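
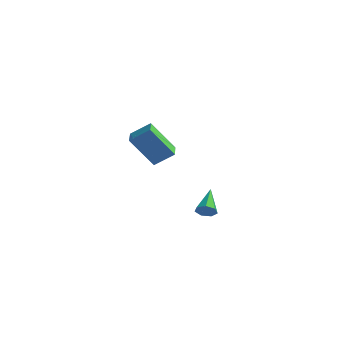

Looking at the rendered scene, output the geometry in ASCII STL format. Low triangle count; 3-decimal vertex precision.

solid 
facet normal -0.473 -0.343 0.811
outer loop
vertex -3.201 2.074 1.752
vertex -3.769 2.921 1.779
vertex -4.02 1.547 1.051
endloop
endfacet
facet normal 0.556 -0.830 -0.026
outer loop
vertex -3.091 2.219 -0.539
vertex -3.201 2.074 1.752
vertex -4.02 1.547 1.051
endloop
endfacet
facet normal -0.474 -0.343 0.811
outer loop
vertex -4.02 1.547 1.051
vertex -3.769 2.921 1.779
vertex -4.588 2.394 1.077
endloop
endfacet
facet normal -0.682 -0.440 -0.584
outer loop
vertex -4.588 2.394 1.077
vertex -3.091 2.219 -0.539
vertex -4.02 1.547 1.051
endloop
endfacet
facet normal 0.682 0.439 0.584
outer loop
vertex -3.201 2.074 1.752
vertex -2.84 3.593 0.189
vertex -3.769 2.921 1.779
endloop
endfacet
facet normal 0.557 -0.830 -0.026
outer loop
vertex -2.272 2.746 0.163
vertex -3.201 2.074 1.752
vertex -3.091 2.219 -0.539
endloop
endfacet
facet normal 0.682 0.439 0.585
outer loop
vertex -2.272 2.746 0.163
vertex -2.84 3.593 0.189
vertex -3.201 2.074 1.752
endloop
endfacet
facet normal -0.557 0.830 0.026
outer loop
vertex -3.769 2.921 1.779
vertex -2.84 3.593 0.189
vertex -4.588 2.394 1.077
endloop
endfacet
facet normal -0.682 -0.439 -0.585
outer loop
vertex -3.659 3.066 -0.512
vertex -3.091 2.219 -0.539
vertex -4.588 2.394 1.077
endloop
endfacet
facet normal -0.556 0.830 0.026
outer loop
vertex -4.588 2.394 1.077
vertex -2.84 3.593 0.189
vertex -3.659 3.066 -0.512
endloop
endfacet
facet normal 0.474 0.344 -0.811
outer loop
vertex -3.659 3.066 -0.512
vertex -2.272 2.746 0.163
vertex -3.091 2.219 -0.539
endloop
endfacet
facet normal 0.474 0.343 -0.811
outer loop
vertex -2.84 3.593 0.189
vertex -2.272 2.746 0.163
vertex -3.659 3.066 -0.512
endloop
endfacet
facet normal 0.361 -0.773 -0.522
outer loop
vertex 2.949 -1.497 -0.648
vertex 2.537 -1.772 -0.526
vertex 2.609 -1.467 -0.928
endloop
endfacet
facet normal 0.395 0.832 -0.390
outer loop
vertex 2.949 -1.497 -0.648
vertex 2.609 -1.467 -0.928
vertex 2.003 -0.628 0.246
endloop
endfacet
facet normal 0.362 -0.773 -0.521
outer loop
vertex 2.609 -1.467 -0.928
vertex 2.537 -1.772 -0.526
vertex 2.214 -1.667 -0.906
endloop
endfacet
facet normal -0.369 0.656 -0.659
outer loop
vertex 2.609 -1.467 -0.928
vertex 2.214 -1.667 -0.906
vertex 2.003 -0.628 0.246
endloop
endfacet
facet normal 0.360 -0.774 -0.520
outer loop
vertex 2.214 -1.667 -0.906
vertex 2.537 -1.772 -0.526
vertex 2.063 -1.945 -0.597
endloop
endfacet
facet normal -0.936 0.159 -0.315
outer loop
vertex 2.214 -1.667 -0.906
vertex 2.063 -1.945 -0.597
vertex 2.003 -0.628 0.246
endloop
endfacet
facet normal 0.360 -0.772 -0.523
outer loop
vertex 2.063 -1.945 -0.597
vertex 2.537 -1.772 -0.526
vertex 2.269 -2.094 -0.235
endloop
endfacet
facet normal -0.879 -0.285 0.383
outer loop
vertex 2.063 -1.945 -0.597
vertex 2.269 -2.094 -0.235
vertex 2.003 -0.628 0.246
endloop
endfacet
facet normal 0.362 -0.773 -0.521
outer loop
vertex 2.269 -2.094 -0.235
vertex 2.537 -1.772 -0.526
vertex 2.677 -2.0 -0.091
endloop
endfacet
facet normal -0.242 -0.342 0.908
outer loop
vertex 2.269 -2.094 -0.235
vertex 2.677 -2.0 -0.091
vertex 2.003 -0.628 0.246
endloop
endfacet
facet normal 0.362 -0.773 -0.521
outer loop
vertex 2.677 -2.0 -0.091
vertex 2.537 -1.772 -0.526
vertex 2.98 -1.734 -0.275
endloop
endfacet
facet normal 0.498 0.032 0.866
outer loop
vertex 2.677 -2.0 -0.091
vertex 2.98 -1.734 -0.275
vertex 2.003 -0.628 0.246
endloop
endfacet
facet normal 0.362 -0.773 -0.521
outer loop
vertex 2.98 -1.734 -0.275
vertex 2.537 -1.772 -0.526
vertex 2.949 -1.497 -0.648
endloop
endfacet
facet normal 0.781 0.554 0.287
outer loop
vertex 2.98 -1.734 -0.275
vertex 2.949 -1.497 -0.648
vertex 2.003 -0.628 0.246
endloop
endfacet

endsolid


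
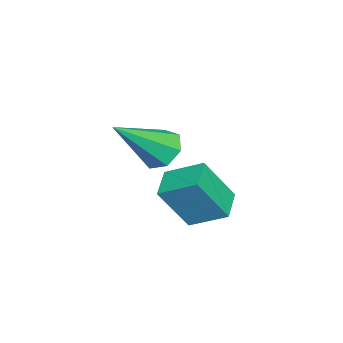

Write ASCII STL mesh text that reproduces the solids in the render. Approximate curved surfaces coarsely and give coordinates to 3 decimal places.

solid 
facet normal -0.273 0.460 -0.845
outer loop
vertex -1.571 1.446 -4.157
vertex -1.508 2.41 -3.652
vertex -0.735 1.514 -4.39
endloop
endfacet
facet normal -0.057 -0.884 -0.463
outer loop
vertex -0.352 0.87 -3.208
vertex -1.571 1.446 -4.157
vertex -0.735 1.514 -4.39
endloop
endfacet
facet normal -0.274 0.459 -0.845
outer loop
vertex -0.735 1.514 -4.39
vertex -1.508 2.41 -3.652
vertex -0.673 2.478 -3.886
endloop
endfacet
facet normal 0.960 0.079 -0.268
outer loop
vertex -0.673 2.478 -3.886
vertex -0.352 0.87 -3.208
vertex -0.735 1.514 -4.39
endloop
endfacet
facet normal -0.960 -0.078 0.269
outer loop
vertex -1.571 1.446 -4.157
vertex -1.125 1.766 -2.47
vertex -1.508 2.41 -3.652
endloop
endfacet
facet normal -0.058 -0.885 -0.463
outer loop
vertex -1.187 0.802 -2.974
vertex -1.571 1.446 -4.157
vertex -0.352 0.87 -3.208
endloop
endfacet
facet normal -0.960 -0.079 0.269
outer loop
vertex -1.187 0.802 -2.974
vertex -1.125 1.766 -2.47
vertex -1.571 1.446 -4.157
endloop
endfacet
facet normal 0.058 0.884 0.463
outer loop
vertex -1.508 2.41 -3.652
vertex -1.125 1.766 -2.47
vertex -0.673 2.478 -3.886
endloop
endfacet
facet normal 0.960 0.078 -0.269
outer loop
vertex -0.289 1.834 -2.703
vertex -0.352 0.87 -3.208
vertex -0.673 2.478 -3.886
endloop
endfacet
facet normal 0.057 0.885 0.463
outer loop
vertex -0.673 2.478 -3.886
vertex -1.125 1.766 -2.47
vertex -0.289 1.834 -2.703
endloop
endfacet
facet normal 0.274 -0.460 0.844
outer loop
vertex -0.289 1.834 -2.703
vertex -1.187 0.802 -2.974
vertex -0.352 0.87 -3.208
endloop
endfacet
facet normal 0.273 -0.459 0.845
outer loop
vertex -1.125 1.766 -2.47
vertex -1.187 0.802 -2.974
vertex -0.289 1.834 -2.703
endloop
endfacet
facet normal -0.574 0.488 -0.658
outer loop
vertex -3.233 0.273 -4.013
vertex -3.767 -0.034 -3.775
vertex -3.5 0.539 -3.583
endloop
endfacet
facet normal 0.815 0.556 0.162
outer loop
vertex -3.233 0.273 -4.013
vertex -3.5 0.539 -3.583
vertex -2.693 -0.946 -2.545
endloop
endfacet
facet normal -0.575 0.488 -0.657
outer loop
vertex -3.5 0.539 -3.583
vertex -3.767 -0.034 -3.775
vertex -3.968 0.374 -3.296
endloop
endfacet
facet normal 0.227 0.638 0.736
outer loop
vertex -3.5 0.539 -3.583
vertex -3.968 0.374 -3.296
vertex -2.693 -0.946 -2.545
endloop
endfacet
facet normal -0.575 0.488 -0.657
outer loop
vertex -3.968 0.374 -3.296
vertex -3.767 -0.034 -3.775
vertex -4.284 -0.098 -3.37
endloop
endfacet
facet normal -0.402 0.127 0.907
outer loop
vertex -3.968 0.374 -3.296
vertex -4.284 -0.098 -3.37
vertex -2.693 -0.946 -2.545
endloop
endfacet
facet normal -0.575 0.489 -0.656
outer loop
vertex -4.284 -0.098 -3.37
vertex -3.767 -0.034 -3.775
vertex -4.211 -0.521 -3.749
endloop
endfacet
facet normal -0.597 -0.590 0.544
outer loop
vertex -4.284 -0.098 -3.37
vertex -4.211 -0.521 -3.749
vertex -2.693 -0.946 -2.545
endloop
endfacet
facet normal -0.574 0.488 -0.658
outer loop
vertex -4.211 -0.521 -3.749
vertex -3.767 -0.034 -3.775
vertex -3.803 -0.578 -4.147
endloop
endfacet
facet normal -0.211 -0.974 -0.077
outer loop
vertex -4.211 -0.521 -3.749
vertex -3.803 -0.578 -4.147
vertex -2.693 -0.946 -2.545
endloop
endfacet
facet normal -0.575 0.487 -0.657
outer loop
vertex -3.803 -0.578 -4.147
vertex -3.767 -0.034 -3.775
vertex -3.368 -0.224 -4.265
endloop
endfacet
facet normal 0.466 -0.736 -0.492
outer loop
vertex -3.803 -0.578 -4.147
vertex -3.368 -0.224 -4.265
vertex -2.693 -0.946 -2.545
endloop
endfacet
facet normal -0.574 0.489 -0.657
outer loop
vertex -3.368 -0.224 -4.265
vertex -3.767 -0.034 -3.775
vertex -3.233 0.273 -4.013
endloop
endfacet
facet normal 0.921 -0.055 -0.385
outer loop
vertex -3.368 -0.224 -4.265
vertex -3.233 0.273 -4.013
vertex -2.693 -0.946 -2.545
endloop
endfacet

endsolid


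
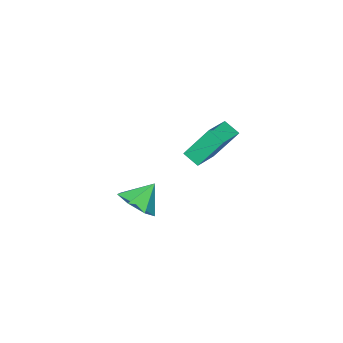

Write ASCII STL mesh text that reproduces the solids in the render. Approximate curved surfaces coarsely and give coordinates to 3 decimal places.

solid 
facet normal -0.317 0.461 0.829
outer loop
vertex -2.231 -0.051 0.221
vertex -0.813 0.288 0.574
vertex -2.301 0.704 -0.225
endloop
endfacet
facet normal -0.945 -0.227 -0.235
outer loop
vertex -1.687 -0.188 -1.834
vertex -2.231 -0.051 0.221
vertex -2.301 0.704 -0.225
endloop
endfacet
facet normal -0.317 0.460 0.829
outer loop
vertex -2.301 0.704 -0.225
vertex -0.813 0.288 0.574
vertex -0.883 1.044 0.128
endloop
endfacet
facet normal -0.080 0.859 -0.506
outer loop
vertex -0.883 1.044 0.128
vertex -1.687 -0.188 -1.834
vertex -2.301 0.704 -0.225
endloop
endfacet
facet normal 0.079 -0.859 0.506
outer loop
vertex -2.231 -0.051 0.221
vertex -0.199 -0.604 -1.035
vertex -0.813 0.288 0.574
endloop
endfacet
facet normal -0.945 -0.226 -0.235
outer loop
vertex -1.617 -0.944 -1.388
vertex -2.231 -0.051 0.221
vertex -1.687 -0.188 -1.834
endloop
endfacet
facet normal 0.080 -0.858 0.507
outer loop
vertex -1.617 -0.944 -1.388
vertex -0.199 -0.604 -1.035
vertex -2.231 -0.051 0.221
endloop
endfacet
facet normal 0.945 0.226 0.235
outer loop
vertex -0.813 0.288 0.574
vertex -0.199 -0.604 -1.035
vertex -0.883 1.044 0.128
endloop
endfacet
facet normal -0.079 0.859 -0.507
outer loop
vertex -0.269 0.151 -1.481
vertex -1.687 -0.188 -1.834
vertex -0.883 1.044 0.128
endloop
endfacet
facet normal 0.945 0.226 0.235
outer loop
vertex -0.883 1.044 0.128
vertex -0.199 -0.604 -1.035
vertex -0.269 0.151 -1.481
endloop
endfacet
facet normal 0.317 -0.460 -0.830
outer loop
vertex -0.269 0.151 -1.481
vertex -1.617 -0.944 -1.388
vertex -1.687 -0.188 -1.834
endloop
endfacet
facet normal 0.317 -0.460 -0.829
outer loop
vertex -0.199 -0.604 -1.035
vertex -1.617 -0.944 -1.388
vertex -0.269 0.151 -1.481
endloop
endfacet
facet normal 0.672 -0.191 -0.716
outer loop
vertex 4.67 0.761 -0.671
vertex 3.954 0.527 -1.281
vertex 4.36 1.394 -1.131
endloop
endfacet
facet normal 0.155 0.629 0.762
outer loop
vertex 4.67 0.761 -0.671
vertex 4.36 1.394 -1.131
vertex 3.086 0.773 -0.359
endloop
endfacet
facet normal 0.672 -0.191 -0.715
outer loop
vertex 4.36 1.394 -1.131
vertex 3.954 0.527 -1.281
vertex 3.745 1.375 -1.704
endloop
endfacet
facet normal -0.283 0.920 0.273
outer loop
vertex 4.36 1.394 -1.131
vertex 3.745 1.375 -1.704
vertex 3.086 0.773 -0.359
endloop
endfacet
facet normal 0.672 -0.191 -0.715
outer loop
vertex 3.745 1.375 -1.704
vertex 3.954 0.527 -1.281
vertex 3.286 0.716 -1.959
endloop
endfacet
facet normal -0.792 0.598 -0.120
outer loop
vertex 3.745 1.375 -1.704
vertex 3.286 0.716 -1.959
vertex 3.086 0.773 -0.359
endloop
endfacet
facet normal 0.672 -0.191 -0.715
outer loop
vertex 3.286 0.716 -1.959
vertex 3.954 0.527 -1.281
vertex 3.33 -0.085 -1.704
endloop
endfacet
facet normal -0.988 -0.093 -0.120
outer loop
vertex 3.286 0.716 -1.959
vertex 3.33 -0.085 -1.704
vertex 3.086 0.773 -0.359
endloop
endfacet
facet normal 0.672 -0.191 -0.715
outer loop
vertex 3.33 -0.085 -1.704
vertex 3.954 0.527 -1.281
vertex 3.844 -0.425 -1.13
endloop
endfacet
facet normal -0.724 -0.634 0.273
outer loop
vertex 3.33 -0.085 -1.704
vertex 3.844 -0.425 -1.13
vertex 3.086 0.773 -0.359
endloop
endfacet
facet normal 0.672 -0.191 -0.716
outer loop
vertex 3.844 -0.425 -1.13
vertex 3.954 0.527 -1.281
vertex 4.44 -0.049 -0.671
endloop
endfacet
facet normal -0.198 -0.616 0.762
outer loop
vertex 3.844 -0.425 -1.13
vertex 4.44 -0.049 -0.671
vertex 3.086 0.773 -0.359
endloop
endfacet
facet normal 0.672 -0.191 -0.716
outer loop
vertex 4.44 -0.049 -0.671
vertex 3.954 0.527 -1.281
vertex 4.67 0.761 -0.671
endloop
endfacet
facet normal 0.193 -0.055 0.980
outer loop
vertex 4.44 -0.049 -0.671
vertex 4.67 0.761 -0.671
vertex 3.086 0.773 -0.359
endloop
endfacet

endsolid


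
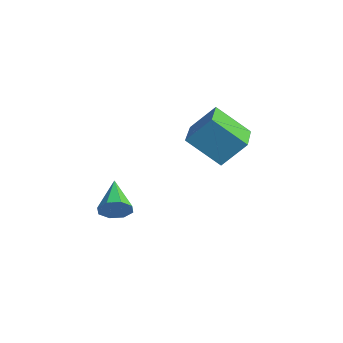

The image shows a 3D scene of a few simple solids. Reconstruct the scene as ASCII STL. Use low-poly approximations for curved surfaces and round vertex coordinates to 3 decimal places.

solid 
facet normal -0.406 -0.621 0.670
outer loop
vertex 3.641 -0.687 2.089
vertex 1.851 0.368 1.983
vertex 3.198 -1.547 1.023
endloop
endfacet
facet normal 0.861 -0.507 0.051
outer loop
vertex 3.929 -0.428 -0.183
vertex 3.641 -0.687 2.089
vertex 3.198 -1.547 1.023
endloop
endfacet
facet normal -0.406 -0.622 0.670
outer loop
vertex 3.198 -1.547 1.023
vertex 1.851 0.368 1.983
vertex 1.408 -0.492 0.916
endloop
endfacet
facet normal -0.308 -0.597 -0.741
outer loop
vertex 1.408 -0.492 0.916
vertex 3.929 -0.428 -0.183
vertex 3.198 -1.547 1.023
endloop
endfacet
facet normal 0.308 0.597 0.741
outer loop
vertex 3.641 -0.687 2.089
vertex 2.582 1.487 0.777
vertex 1.851 0.368 1.983
endloop
endfacet
facet normal 0.860 -0.507 0.051
outer loop
vertex 4.372 0.432 0.884
vertex 3.641 -0.687 2.089
vertex 3.929 -0.428 -0.183
endloop
endfacet
facet normal 0.308 0.597 0.741
outer loop
vertex 4.372 0.432 0.884
vertex 2.582 1.487 0.777
vertex 3.641 -0.687 2.089
endloop
endfacet
facet normal -0.860 0.507 -0.051
outer loop
vertex 1.851 0.368 1.983
vertex 2.582 1.487 0.777
vertex 1.408 -0.492 0.916
endloop
endfacet
facet normal -0.308 -0.597 -0.741
outer loop
vertex 2.139 0.627 -0.289
vertex 3.929 -0.428 -0.183
vertex 1.408 -0.492 0.916
endloop
endfacet
facet normal -0.860 0.507 -0.051
outer loop
vertex 1.408 -0.492 0.916
vertex 2.582 1.487 0.777
vertex 2.139 0.627 -0.289
endloop
endfacet
facet normal 0.406 0.622 -0.670
outer loop
vertex 2.139 0.627 -0.289
vertex 4.372 0.432 0.884
vertex 3.929 -0.428 -0.183
endloop
endfacet
facet normal 0.406 0.621 -0.670
outer loop
vertex 2.582 1.487 0.777
vertex 4.372 0.432 0.884
vertex 2.139 0.627 -0.289
endloop
endfacet
facet normal 0.788 -0.322 -0.525
outer loop
vertex 0.195 -2.842 -3.104
vertex -0.227 -2.91 -3.695
vertex 0.181 -2.375 -3.411
endloop
endfacet
facet normal 0.301 0.530 0.793
outer loop
vertex 0.195 -2.842 -3.104
vertex 0.181 -2.375 -3.411
vertex -1.653 -2.33 -2.745
endloop
endfacet
facet normal 0.788 -0.321 -0.526
outer loop
vertex 0.181 -2.375 -3.411
vertex -0.227 -2.91 -3.695
vertex -0.073 -2.222 -3.885
endloop
endfacet
facet normal 0.114 0.962 0.249
outer loop
vertex 0.181 -2.375 -3.411
vertex -0.073 -2.222 -3.885
vertex -1.653 -2.33 -2.745
endloop
endfacet
facet normal 0.789 -0.321 -0.524
outer loop
vertex -0.073 -2.222 -3.885
vertex -0.227 -2.91 -3.695
vertex -0.416 -2.472 -4.248
endloop
endfacet
facet normal -0.301 0.894 -0.332
outer loop
vertex -0.073 -2.222 -3.885
vertex -0.416 -2.472 -4.248
vertex -1.653 -2.33 -2.745
endloop
endfacet
facet normal 0.788 -0.322 -0.524
outer loop
vertex -0.416 -2.472 -4.248
vertex -0.227 -2.91 -3.695
vertex -0.649 -2.979 -4.287
endloop
endfacet
facet normal -0.700 0.369 -0.611
outer loop
vertex -0.416 -2.472 -4.248
vertex -0.649 -2.979 -4.287
vertex -1.653 -2.33 -2.745
endloop
endfacet
facet normal 0.789 -0.320 -0.525
outer loop
vertex -0.649 -2.979 -4.287
vertex -0.227 -2.91 -3.695
vertex -0.634 -3.445 -3.98
endloop
endfacet
facet normal -0.851 -0.307 -0.425
outer loop
vertex -0.649 -2.979 -4.287
vertex -0.634 -3.445 -3.98
vertex -1.653 -2.33 -2.745
endloop
endfacet
facet normal 0.788 -0.320 -0.526
outer loop
vertex -0.634 -3.445 -3.98
vertex -0.227 -2.91 -3.695
vertex -0.38 -3.598 -3.506
endloop
endfacet
facet normal -0.665 -0.738 0.118
outer loop
vertex -0.634 -3.445 -3.98
vertex -0.38 -3.598 -3.506
vertex -1.653 -2.33 -2.745
endloop
endfacet
facet normal 0.789 -0.320 -0.525
outer loop
vertex -0.38 -3.598 -3.506
vertex -0.227 -2.91 -3.695
vertex -0.037 -3.348 -3.143
endloop
endfacet
facet normal -0.250 -0.671 0.698
outer loop
vertex -0.38 -3.598 -3.506
vertex -0.037 -3.348 -3.143
vertex -1.653 -2.33 -2.745
endloop
endfacet
facet normal 0.788 -0.321 -0.526
outer loop
vertex -0.037 -3.348 -3.143
vertex -0.227 -2.91 -3.695
vertex 0.195 -2.842 -3.104
endloop
endfacet
facet normal 0.150 -0.144 0.978
outer loop
vertex -0.037 -3.348 -3.143
vertex 0.195 -2.842 -3.104
vertex -1.653 -2.33 -2.745
endloop
endfacet

endsolid


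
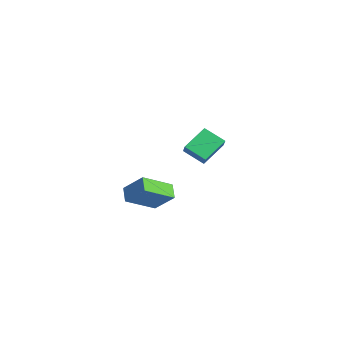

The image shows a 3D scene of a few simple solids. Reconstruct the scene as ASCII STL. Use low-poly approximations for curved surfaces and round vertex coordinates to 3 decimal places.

solid 
facet normal -0.613 0.248 -0.751
outer loop
vertex -4.107 1.544 -3.515
vertex -4.533 3.072 -2.663
vertex -2.998 2.232 -4.193
endloop
endfacet
facet normal 0.237 -0.848 -0.474
outer loop
vertex -2.447 2.008 -3.517
vertex -4.107 1.544 -3.515
vertex -2.998 2.232 -4.193
endloop
endfacet
facet normal -0.612 0.249 -0.751
outer loop
vertex -2.998 2.232 -4.193
vertex -4.533 3.072 -2.663
vertex -3.424 3.759 -3.34
endloop
endfacet
facet normal 0.755 0.468 -0.460
outer loop
vertex -3.424 3.759 -3.34
vertex -2.447 2.008 -3.517
vertex -2.998 2.232 -4.193
endloop
endfacet
facet normal -0.755 -0.467 0.460
outer loop
vertex -4.107 1.544 -3.515
vertex -3.982 2.848 -1.987
vertex -4.533 3.072 -2.663
endloop
endfacet
facet normal 0.237 -0.848 -0.473
outer loop
vertex -3.556 1.321 -2.84
vertex -4.107 1.544 -3.515
vertex -2.447 2.008 -3.517
endloop
endfacet
facet normal -0.754 -0.468 0.461
outer loop
vertex -3.556 1.321 -2.84
vertex -3.982 2.848 -1.987
vertex -4.107 1.544 -3.515
endloop
endfacet
facet normal -0.236 0.848 0.474
outer loop
vertex -4.533 3.072 -2.663
vertex -3.982 2.848 -1.987
vertex -3.424 3.759 -3.34
endloop
endfacet
facet normal 0.754 0.467 -0.461
outer loop
vertex -2.873 3.536 -2.665
vertex -2.447 2.008 -3.517
vertex -3.424 3.759 -3.34
endloop
endfacet
facet normal -0.237 0.848 0.474
outer loop
vertex -3.424 3.759 -3.34
vertex -3.982 2.848 -1.987
vertex -2.873 3.536 -2.665
endloop
endfacet
facet normal 0.612 -0.248 0.751
outer loop
vertex -2.873 3.536 -2.665
vertex -3.556 1.321 -2.84
vertex -2.447 2.008 -3.517
endloop
endfacet
facet normal 0.613 -0.248 0.750
outer loop
vertex -3.982 2.848 -1.987
vertex -3.556 1.321 -2.84
vertex -2.873 3.536 -2.665
endloop
endfacet
facet normal -0.593 -0.395 -0.702
outer loop
vertex 0.85 -4.919 -1.946
vertex 0.928 -3.206 -2.975
vertex 1.63 -5.242 -2.423
endloop
endfacet
facet normal -0.040 -0.856 0.515
outer loop
vertex 2.572 -4.614 -1.305
vertex 0.85 -4.919 -1.946
vertex 1.63 -5.242 -2.423
endloop
endfacet
facet normal -0.591 -0.395 -0.703
outer loop
vertex 1.63 -5.242 -2.423
vertex 0.928 -3.206 -2.975
vertex 1.709 -3.528 -3.451
endloop
endfacet
facet normal 0.805 -0.332 -0.492
outer loop
vertex 1.709 -3.528 -3.451
vertex 2.572 -4.614 -1.305
vertex 1.63 -5.242 -2.423
endloop
endfacet
facet normal -0.805 0.332 0.492
outer loop
vertex 0.85 -4.919 -1.946
vertex 1.87 -2.578 -1.857
vertex 0.928 -3.206 -2.975
endloop
endfacet
facet normal -0.040 -0.857 0.514
outer loop
vertex 1.791 -4.292 -0.829
vertex 0.85 -4.919 -1.946
vertex 2.572 -4.614 -1.305
endloop
endfacet
facet normal -0.805 0.332 0.492
outer loop
vertex 1.791 -4.292 -0.829
vertex 1.87 -2.578 -1.857
vertex 0.85 -4.919 -1.946
endloop
endfacet
facet normal 0.040 0.857 -0.515
outer loop
vertex 0.928 -3.206 -2.975
vertex 1.87 -2.578 -1.857
vertex 1.709 -3.528 -3.451
endloop
endfacet
facet normal 0.805 -0.332 -0.492
outer loop
vertex 2.65 -2.901 -2.334
vertex 2.572 -4.614 -1.305
vertex 1.709 -3.528 -3.451
endloop
endfacet
facet normal 0.040 0.857 -0.515
outer loop
vertex 1.709 -3.528 -3.451
vertex 1.87 -2.578 -1.857
vertex 2.65 -2.901 -2.334
endloop
endfacet
facet normal 0.591 0.395 0.703
outer loop
vertex 2.65 -2.901 -2.334
vertex 1.791 -4.292 -0.829
vertex 2.572 -4.614 -1.305
endloop
endfacet
facet normal 0.593 0.394 0.702
outer loop
vertex 1.87 -2.578 -1.857
vertex 1.791 -4.292 -0.829
vertex 2.65 -2.901 -2.334
endloop
endfacet

endsolid


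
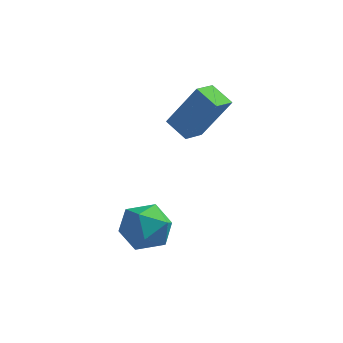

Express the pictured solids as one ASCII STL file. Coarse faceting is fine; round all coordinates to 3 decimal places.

solid 
facet normal -0.512 -0.082 -0.855
outer loop
vertex -3.21 1.293 2.666
vertex -3.947 1.718 3.067
vertex -2.901 2.075 2.406
endloop
endfacet
facet normal 0.783 -0.452 -0.427
outer loop
vertex -1.973 2.222 3.953
vertex -3.21 1.293 2.666
vertex -2.901 2.075 2.406
endloop
endfacet
facet normal -0.512 -0.082 -0.855
outer loop
vertex -2.901 2.075 2.406
vertex -3.947 1.718 3.067
vertex -3.638 2.5 2.807
endloop
endfacet
facet normal 0.352 0.888 -0.295
outer loop
vertex -3.638 2.5 2.807
vertex -1.973 2.222 3.953
vertex -2.901 2.075 2.406
endloop
endfacet
facet normal -0.352 -0.888 0.295
outer loop
vertex -3.21 1.293 2.666
vertex -3.019 1.865 4.614
vertex -3.947 1.718 3.067
endloop
endfacet
facet normal 0.783 -0.452 -0.427
outer loop
vertex -2.282 1.44 4.213
vertex -3.21 1.293 2.666
vertex -1.973 2.222 3.953
endloop
endfacet
facet normal -0.352 -0.888 0.295
outer loop
vertex -2.282 1.44 4.213
vertex -3.019 1.865 4.614
vertex -3.21 1.293 2.666
endloop
endfacet
facet normal -0.783 0.452 0.427
outer loop
vertex -3.947 1.718 3.067
vertex -3.019 1.865 4.614
vertex -3.638 2.5 2.807
endloop
endfacet
facet normal 0.352 0.888 -0.295
outer loop
vertex -2.71 2.647 4.354
vertex -1.973 2.222 3.953
vertex -3.638 2.5 2.807
endloop
endfacet
facet normal -0.783 0.452 0.427
outer loop
vertex -3.638 2.5 2.807
vertex -3.019 1.865 4.614
vertex -2.71 2.647 4.354
endloop
endfacet
facet normal 0.512 0.082 0.855
outer loop
vertex -2.71 2.647 4.354
vertex -2.282 1.44 4.213
vertex -1.973 2.222 3.953
endloop
endfacet
facet normal 0.512 0.082 0.855
outer loop
vertex -3.019 1.865 4.614
vertex -2.282 1.44 4.213
vertex -2.71 2.647 4.354
endloop
endfacet
facet normal -0.301 0.222 0.928
outer loop
vertex -4.384 -1.297 1.011
vertex -3.796 -1.925 1.352
vertex -3.52 -1.051 1.232
endloop
endfacet
facet normal -0.353 0.791 0.499
outer loop
vertex -4.384 -1.297 1.011
vertex -3.52 -1.051 1.232
vertex -3.908 -0.733 0.454
endloop
endfacet
facet normal -0.784 0.619 -0.044
outer loop
vertex -4.384 -1.297 1.011
vertex -3.908 -0.733 0.454
vertex -4.423 -1.411 0.094
endloop
endfacet
facet normal -0.997 -0.055 0.049
outer loop
vertex -4.384 -1.297 1.011
vertex -4.423 -1.411 0.094
vertex -4.355 -2.148 0.649
endloop
endfacet
facet normal -0.698 -0.300 0.650
outer loop
vertex -4.384 -1.297 1.011
vertex -4.355 -2.148 0.649
vertex -3.796 -1.925 1.352
endloop
endfacet
facet normal 0.294 0.927 0.232
outer loop
vertex -3.908 -0.733 0.454
vertex -3.52 -1.051 1.232
vertex -3.025 -1.012 0.451
endloop
endfacet
facet normal 0.380 0.007 0.925
outer loop
vertex -3.52 -1.051 1.232
vertex -3.796 -1.925 1.352
vertex -2.957 -1.749 1.006
endloop
endfacet
facet normal -0.264 -0.839 0.476
outer loop
vertex -3.796 -1.925 1.352
vertex -4.355 -2.148 0.649
vertex -3.472 -2.427 0.646
endloop
endfacet
facet normal -0.747 -0.442 -0.496
outer loop
vertex -4.355 -2.148 0.649
vertex -4.423 -1.411 0.094
vertex -3.86 -2.109 -0.132
endloop
endfacet
facet normal -0.402 0.649 -0.646
outer loop
vertex -4.423 -1.411 0.094
vertex -3.908 -0.733 0.454
vertex -3.584 -1.235 -0.252
endloop
endfacet
facet normal 0.997 0.055 -0.049
outer loop
vertex -2.996 -1.863 0.089
vertex -3.025 -1.012 0.451
vertex -2.957 -1.749 1.006
endloop
endfacet
facet normal 0.784 -0.619 0.044
outer loop
vertex -2.996 -1.863 0.089
vertex -2.957 -1.749 1.006
vertex -3.472 -2.427 0.646
endloop
endfacet
facet normal 0.353 -0.791 -0.499
outer loop
vertex -2.996 -1.863 0.089
vertex -3.472 -2.427 0.646
vertex -3.86 -2.109 -0.132
endloop
endfacet
facet normal 0.301 -0.222 -0.928
outer loop
vertex -2.996 -1.863 0.089
vertex -3.86 -2.109 -0.132
vertex -3.584 -1.235 -0.252
endloop
endfacet
facet normal 0.698 0.300 -0.650
outer loop
vertex -2.996 -1.863 0.089
vertex -3.584 -1.235 -0.252
vertex -3.025 -1.012 0.451
endloop
endfacet
facet normal 0.747 0.442 0.496
outer loop
vertex -2.957 -1.749 1.006
vertex -3.025 -1.012 0.451
vertex -3.52 -1.051 1.232
endloop
endfacet
facet normal 0.402 -0.649 0.646
outer loop
vertex -3.472 -2.427 0.646
vertex -2.957 -1.749 1.006
vertex -3.796 -1.925 1.352
endloop
endfacet
facet normal -0.294 -0.927 -0.232
outer loop
vertex -3.86 -2.109 -0.132
vertex -3.472 -2.427 0.646
vertex -4.355 -2.148 0.649
endloop
endfacet
facet normal -0.380 -0.007 -0.925
outer loop
vertex -3.584 -1.235 -0.252
vertex -3.86 -2.109 -0.132
vertex -4.423 -1.411 0.094
endloop
endfacet
facet normal 0.264 0.839 -0.476
outer loop
vertex -3.025 -1.012 0.451
vertex -3.584 -1.235 -0.252
vertex -3.908 -0.733 0.454
endloop
endfacet

endsolid


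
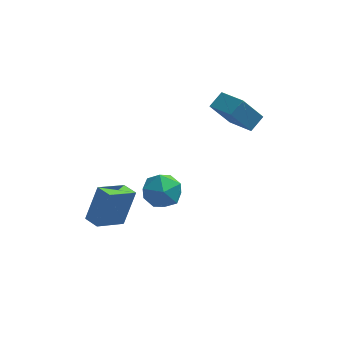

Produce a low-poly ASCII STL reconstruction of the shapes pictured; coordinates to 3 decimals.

solid 
facet normal -0.527 -0.242 0.814
outer loop
vertex 1.761 2.665 3.252
vertex 0.702 3.783 2.899
vertex 1.244 2.008 2.722
endloop
endfacet
facet normal 0.670 -0.708 0.224
outer loop
vertex 2.178 2.437 1.281
vertex 1.761 2.665 3.252
vertex 1.244 2.008 2.722
endloop
endfacet
facet normal -0.528 -0.242 0.814
outer loop
vertex 1.244 2.008 2.722
vertex 0.702 3.783 2.899
vertex 0.185 3.126 2.368
endloop
endfacet
facet normal -0.522 -0.664 -0.536
outer loop
vertex 0.185 3.126 2.368
vertex 2.178 2.437 1.281
vertex 1.244 2.008 2.722
endloop
endfacet
facet normal 0.522 0.664 0.536
outer loop
vertex 1.761 2.665 3.252
vertex 1.636 4.212 1.458
vertex 0.702 3.783 2.899
endloop
endfacet
facet normal 0.670 -0.708 0.224
outer loop
vertex 2.695 3.094 1.812
vertex 1.761 2.665 3.252
vertex 2.178 2.437 1.281
endloop
endfacet
facet normal 0.522 0.664 0.536
outer loop
vertex 2.695 3.094 1.812
vertex 1.636 4.212 1.458
vertex 1.761 2.665 3.252
endloop
endfacet
facet normal -0.670 0.708 -0.224
outer loop
vertex 0.702 3.783 2.899
vertex 1.636 4.212 1.458
vertex 0.185 3.126 2.368
endloop
endfacet
facet normal -0.522 -0.664 -0.536
outer loop
vertex 1.119 3.555 0.928
vertex 2.178 2.437 1.281
vertex 0.185 3.126 2.368
endloop
endfacet
facet normal -0.670 0.708 -0.224
outer loop
vertex 0.185 3.126 2.368
vertex 1.636 4.212 1.458
vertex 1.119 3.555 0.928
endloop
endfacet
facet normal 0.528 0.243 -0.814
outer loop
vertex 1.119 3.555 0.928
vertex 2.695 3.094 1.812
vertex 2.178 2.437 1.281
endloop
endfacet
facet normal 0.528 0.242 -0.814
outer loop
vertex 1.636 4.212 1.458
vertex 2.695 3.094 1.812
vertex 1.119 3.555 0.928
endloop
endfacet
facet normal -0.710 0.703 -0.039
outer loop
vertex -4.515 -1.562 0.113
vertex -3.44 -0.514 -0.573
vertex -5.031 -2.181 -1.641
endloop
endfacet
facet normal -0.652 -0.635 0.416
outer loop
vertex -4.42 -2.786 -1.607
vertex -4.515 -1.562 0.113
vertex -5.031 -2.181 -1.641
endloop
endfacet
facet normal -0.710 0.703 -0.039
outer loop
vertex -5.031 -2.181 -1.641
vertex -3.44 -0.514 -0.573
vertex -3.956 -1.133 -2.327
endloop
endfacet
facet normal -0.267 -0.321 -0.909
outer loop
vertex -3.956 -1.133 -2.327
vertex -4.42 -2.786 -1.607
vertex -5.031 -2.181 -1.641
endloop
endfacet
facet normal 0.267 0.321 0.909
outer loop
vertex -4.515 -1.562 0.113
vertex -2.829 -1.119 -0.539
vertex -3.44 -0.514 -0.573
endloop
endfacet
facet normal -0.652 -0.635 0.416
outer loop
vertex -3.904 -2.167 0.147
vertex -4.515 -1.562 0.113
vertex -4.42 -2.786 -1.607
endloop
endfacet
facet normal 0.267 0.321 0.909
outer loop
vertex -3.904 -2.167 0.147
vertex -2.829 -1.119 -0.539
vertex -4.515 -1.562 0.113
endloop
endfacet
facet normal 0.652 0.635 -0.416
outer loop
vertex -3.44 -0.514 -0.573
vertex -2.829 -1.119 -0.539
vertex -3.956 -1.133 -2.327
endloop
endfacet
facet normal -0.267 -0.321 -0.909
outer loop
vertex -3.345 -1.738 -2.293
vertex -4.42 -2.786 -1.607
vertex -3.956 -1.133 -2.327
endloop
endfacet
facet normal 0.652 0.635 -0.416
outer loop
vertex -3.956 -1.133 -2.327
vertex -2.829 -1.119 -0.539
vertex -3.345 -1.738 -2.293
endloop
endfacet
facet normal 0.710 -0.703 0.039
outer loop
vertex -3.345 -1.738 -2.293
vertex -3.904 -2.167 0.147
vertex -4.42 -2.786 -1.607
endloop
endfacet
facet normal 0.710 -0.703 0.039
outer loop
vertex -2.829 -1.119 -0.539
vertex -3.904 -2.167 0.147
vertex -3.345 -1.738 -2.293
endloop
endfacet
facet normal -0.230 0.713 0.662
outer loop
vertex -2.646 1.99 -2.217
vertex -2.009 1.487 -1.453
vertex -1.567 2.256 -2.128
endloop
endfacet
facet normal -0.239 0.971 -0.004
outer loop
vertex -2.646 1.99 -2.217
vertex -1.567 2.256 -2.128
vertex -2.03 2.138 -3.134
endloop
endfacet
facet normal -0.710 0.591 -0.382
outer loop
vertex -2.646 1.99 -2.217
vertex -2.03 2.138 -3.134
vertex -2.759 1.296 -3.082
endloop
endfacet
facet normal -0.994 0.099 0.051
outer loop
vertex -2.646 1.99 -2.217
vertex -2.759 1.296 -3.082
vertex -2.746 0.894 -2.043
endloop
endfacet
facet normal -0.697 0.174 0.696
outer loop
vertex -2.646 1.99 -2.217
vertex -2.746 0.894 -2.043
vertex -2.009 1.487 -1.453
endloop
endfacet
facet normal 0.407 0.866 -0.289
outer loop
vertex -2.03 2.138 -3.134
vertex -1.567 2.256 -2.128
vertex -1.014 1.726 -2.937
endloop
endfacet
facet normal 0.421 0.450 0.788
outer loop
vertex -1.567 2.256 -2.128
vertex -2.009 1.487 -1.453
vertex -1.001 1.324 -1.898
endloop
endfacet
facet normal -0.335 -0.422 0.842
outer loop
vertex -2.009 1.487 -1.453
vertex -2.746 0.894 -2.043
vertex -1.73 0.482 -1.846
endloop
endfacet
facet normal -0.815 -0.544 -0.200
outer loop
vertex -2.746 0.894 -2.043
vertex -2.759 1.296 -3.082
vertex -2.193 0.364 -2.852
endloop
endfacet
facet normal -0.356 0.253 -0.900
outer loop
vertex -2.759 1.296 -3.082
vertex -2.03 2.138 -3.134
vertex -1.751 1.133 -3.527
endloop
endfacet
facet normal 0.994 -0.099 -0.051
outer loop
vertex -1.114 0.63 -2.763
vertex -1.014 1.726 -2.937
vertex -1.001 1.324 -1.898
endloop
endfacet
facet normal 0.710 -0.591 0.382
outer loop
vertex -1.114 0.63 -2.763
vertex -1.001 1.324 -1.898
vertex -1.73 0.482 -1.846
endloop
endfacet
facet normal 0.239 -0.971 0.004
outer loop
vertex -1.114 0.63 -2.763
vertex -1.73 0.482 -1.846
vertex -2.193 0.364 -2.852
endloop
endfacet
facet normal 0.230 -0.713 -0.662
outer loop
vertex -1.114 0.63 -2.763
vertex -2.193 0.364 -2.852
vertex -1.751 1.133 -3.527
endloop
endfacet
facet normal 0.697 -0.174 -0.696
outer loop
vertex -1.114 0.63 -2.763
vertex -1.751 1.133 -3.527
vertex -1.014 1.726 -2.937
endloop
endfacet
facet normal 0.815 0.544 0.200
outer loop
vertex -1.001 1.324 -1.898
vertex -1.014 1.726 -2.937
vertex -1.567 2.256 -2.128
endloop
endfacet
facet normal 0.356 -0.253 0.900
outer loop
vertex -1.73 0.482 -1.846
vertex -1.001 1.324 -1.898
vertex -2.009 1.487 -1.453
endloop
endfacet
facet normal -0.407 -0.866 0.289
outer loop
vertex -2.193 0.364 -2.852
vertex -1.73 0.482 -1.846
vertex -2.746 0.894 -2.043
endloop
endfacet
facet normal -0.421 -0.450 -0.788
outer loop
vertex -1.751 1.133 -3.527
vertex -2.193 0.364 -2.852
vertex -2.759 1.296 -3.082
endloop
endfacet
facet normal 0.335 0.422 -0.842
outer loop
vertex -1.014 1.726 -2.937
vertex -1.751 1.133 -3.527
vertex -2.03 2.138 -3.134
endloop
endfacet

endsolid


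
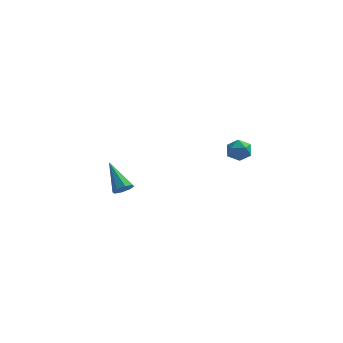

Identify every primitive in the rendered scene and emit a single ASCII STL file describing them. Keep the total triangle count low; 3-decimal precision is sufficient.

solid 
facet normal 0.553 -0.518 -0.652
outer loop
vertex -2.986 -0.671 -2.379
vertex -3.203 -0.311 -2.849
vertex -2.712 -0.282 -2.456
endloop
endfacet
facet normal 0.435 -0.130 0.891
outer loop
vertex -2.986 -0.671 -2.379
vertex -2.712 -0.282 -2.456
vertex -4.337 0.751 -1.511
endloop
endfacet
facet normal 0.553 -0.518 -0.653
outer loop
vertex -2.712 -0.282 -2.456
vertex -3.203 -0.311 -2.849
vertex -2.725 0.09 -2.762
endloop
endfacet
facet normal 0.650 0.496 0.576
outer loop
vertex -2.712 -0.282 -2.456
vertex -2.725 0.09 -2.762
vertex -4.337 0.751 -1.511
endloop
endfacet
facet normal 0.553 -0.518 -0.652
outer loop
vertex -2.725 0.09 -2.762
vertex -3.203 -0.311 -2.849
vertex -3.019 0.227 -3.12
endloop
endfacet
facet normal 0.396 0.918 0.026
outer loop
vertex -2.725 0.09 -2.762
vertex -3.019 0.227 -3.12
vertex -4.337 0.751 -1.511
endloop
endfacet
facet normal 0.553 -0.518 -0.652
outer loop
vertex -3.019 0.227 -3.12
vertex -3.203 -0.311 -2.849
vertex -3.42 0.048 -3.318
endloop
endfacet
facet normal -0.179 0.883 -0.434
outer loop
vertex -3.019 0.227 -3.12
vertex -3.42 0.048 -3.318
vertex -4.337 0.751 -1.511
endloop
endfacet
facet normal 0.553 -0.518 -0.653
outer loop
vertex -3.42 0.048 -3.318
vertex -3.203 -0.311 -2.849
vertex -3.695 -0.341 -3.242
endloop
endfacet
facet normal -0.736 0.416 -0.535
outer loop
vertex -3.42 0.048 -3.318
vertex -3.695 -0.341 -3.242
vertex -4.337 0.751 -1.511
endloop
endfacet
facet normal 0.552 -0.520 -0.652
outer loop
vertex -3.695 -0.341 -3.242
vertex -3.203 -0.311 -2.849
vertex -3.682 -0.712 -2.935
endloop
endfacet
facet normal -0.952 -0.214 -0.218
outer loop
vertex -3.695 -0.341 -3.242
vertex -3.682 -0.712 -2.935
vertex -4.337 0.751 -1.511
endloop
endfacet
facet normal 0.552 -0.519 -0.653
outer loop
vertex -3.682 -0.712 -2.935
vertex -3.203 -0.311 -2.849
vertex -3.388 -0.849 -2.578
endloop
endfacet
facet normal -0.698 -0.635 0.331
outer loop
vertex -3.682 -0.712 -2.935
vertex -3.388 -0.849 -2.578
vertex -4.337 0.751 -1.511
endloop
endfacet
facet normal 0.553 -0.519 -0.652
outer loop
vertex -3.388 -0.849 -2.578
vertex -3.203 -0.311 -2.849
vertex -2.986 -0.671 -2.379
endloop
endfacet
facet normal -0.125 -0.601 0.790
outer loop
vertex -3.388 -0.849 -2.578
vertex -2.986 -0.671 -2.379
vertex -4.337 0.751 -1.511
endloop
endfacet
facet normal 0.153 0.688 0.709
outer loop
vertex 3.588 -2.188 2.759
vertex 3.685 -2.722 3.256
vertex 4.261 -2.461 2.879
endloop
endfacet
facet normal 0.364 0.929 0.071
outer loop
vertex 3.588 -2.188 2.759
vertex 4.261 -2.461 2.879
vertex 4.038 -2.321 2.192
endloop
endfacet
facet normal -0.197 0.908 -0.369
outer loop
vertex 3.588 -2.188 2.759
vertex 4.038 -2.321 2.192
vertex 3.325 -2.495 2.144
endloop
endfacet
facet normal -0.755 0.656 -0.004
outer loop
vertex 3.588 -2.188 2.759
vertex 3.325 -2.495 2.144
vertex 3.106 -2.743 2.801
endloop
endfacet
facet normal -0.540 0.519 0.663
outer loop
vertex 3.588 -2.188 2.759
vertex 3.106 -2.743 2.801
vertex 3.685 -2.722 3.256
endloop
endfacet
facet normal 0.858 0.481 -0.181
outer loop
vertex 4.038 -2.321 2.192
vertex 4.261 -2.461 2.879
vertex 4.414 -2.937 2.339
endloop
endfacet
facet normal 0.516 0.091 0.852
outer loop
vertex 4.261 -2.461 2.879
vertex 3.685 -2.722 3.256
vertex 4.195 -3.185 2.996
endloop
endfacet
facet normal -0.603 -0.183 0.776
outer loop
vertex 3.685 -2.722 3.256
vertex 3.106 -2.743 2.801
vertex 3.482 -3.359 2.948
endloop
endfacet
facet normal -0.952 0.038 -0.303
outer loop
vertex 3.106 -2.743 2.801
vertex 3.325 -2.495 2.144
vertex 3.259 -3.219 2.261
endloop
endfacet
facet normal -0.049 0.447 -0.893
outer loop
vertex 3.325 -2.495 2.144
vertex 4.038 -2.321 2.192
vertex 3.835 -2.958 1.884
endloop
endfacet
facet normal 0.755 -0.656 0.004
outer loop
vertex 3.932 -3.492 2.381
vertex 4.414 -2.937 2.339
vertex 4.195 -3.185 2.996
endloop
endfacet
facet normal 0.197 -0.908 0.369
outer loop
vertex 3.932 -3.492 2.381
vertex 4.195 -3.185 2.996
vertex 3.482 -3.359 2.948
endloop
endfacet
facet normal -0.364 -0.929 -0.071
outer loop
vertex 3.932 -3.492 2.381
vertex 3.482 -3.359 2.948
vertex 3.259 -3.219 2.261
endloop
endfacet
facet normal -0.153 -0.688 -0.709
outer loop
vertex 3.932 -3.492 2.381
vertex 3.259 -3.219 2.261
vertex 3.835 -2.958 1.884
endloop
endfacet
facet normal 0.540 -0.519 -0.663
outer loop
vertex 3.932 -3.492 2.381
vertex 3.835 -2.958 1.884
vertex 4.414 -2.937 2.339
endloop
endfacet
facet normal 0.952 -0.038 0.303
outer loop
vertex 4.195 -3.185 2.996
vertex 4.414 -2.937 2.339
vertex 4.261 -2.461 2.879
endloop
endfacet
facet normal 0.049 -0.447 0.893
outer loop
vertex 3.482 -3.359 2.948
vertex 4.195 -3.185 2.996
vertex 3.685 -2.722 3.256
endloop
endfacet
facet normal -0.858 -0.481 0.181
outer loop
vertex 3.259 -3.219 2.261
vertex 3.482 -3.359 2.948
vertex 3.106 -2.743 2.801
endloop
endfacet
facet normal -0.516 -0.091 -0.852
outer loop
vertex 3.835 -2.958 1.884
vertex 3.259 -3.219 2.261
vertex 3.325 -2.495 2.144
endloop
endfacet
facet normal 0.603 0.183 -0.776
outer loop
vertex 4.414 -2.937 2.339
vertex 3.835 -2.958 1.884
vertex 4.038 -2.321 2.192
endloop
endfacet

endsolid


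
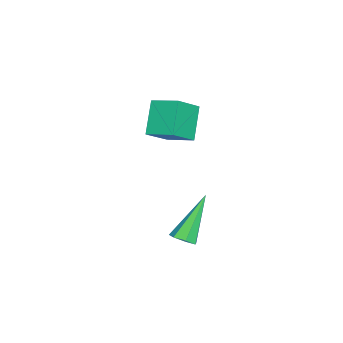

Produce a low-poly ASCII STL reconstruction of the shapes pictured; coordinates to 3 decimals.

solid 
facet normal 0.586 -0.214 -0.782
outer loop
vertex 4.76 -0.74 -1.782
vertex 4.392 -0.494 -2.125
vertex 4.829 -0.266 -1.86
endloop
endfacet
facet normal 0.645 0.032 0.763
outer loop
vertex 4.76 -0.74 -1.782
vertex 4.829 -0.266 -1.86
vertex 3.108 -0.026 -0.415
endloop
endfacet
facet normal 0.586 -0.214 -0.782
outer loop
vertex 4.829 -0.266 -1.86
vertex 4.392 -0.494 -2.125
vertex 4.57 0.037 -2.137
endloop
endfacet
facet normal 0.462 0.780 0.421
outer loop
vertex 4.829 -0.266 -1.86
vertex 4.57 0.037 -2.137
vertex 3.108 -0.026 -0.415
endloop
endfacet
facet normal 0.587 -0.214 -0.781
outer loop
vertex 4.57 0.037 -2.137
vertex 4.392 -0.494 -2.125
vertex 4.177 -0.06 -2.406
endloop
endfacet
facet normal -0.168 0.980 -0.107
outer loop
vertex 4.57 0.037 -2.137
vertex 4.177 -0.06 -2.406
vertex 3.108 -0.026 -0.415
endloop
endfacet
facet normal 0.587 -0.215 -0.781
outer loop
vertex 4.177 -0.06 -2.406
vertex 4.392 -0.494 -2.125
vertex 3.946 -0.484 -2.463
endloop
endfacet
facet normal -0.771 0.477 -0.422
outer loop
vertex 4.177 -0.06 -2.406
vertex 3.946 -0.484 -2.463
vertex 3.108 -0.026 -0.415
endloop
endfacet
facet normal 0.587 -0.214 -0.781
outer loop
vertex 3.946 -0.484 -2.463
vertex 4.392 -0.494 -2.125
vertex 4.051 -0.915 -2.266
endloop
endfacet
facet normal -0.892 -0.349 -0.287
outer loop
vertex 3.946 -0.484 -2.463
vertex 4.051 -0.915 -2.266
vertex 3.108 -0.026 -0.415
endloop
endfacet
facet normal 0.586 -0.212 -0.782
outer loop
vertex 4.051 -0.915 -2.266
vertex 4.392 -0.494 -2.125
vertex 4.414 -1.03 -1.963
endloop
endfacet
facet normal -0.441 -0.876 0.196
outer loop
vertex 4.051 -0.915 -2.266
vertex 4.414 -1.03 -1.963
vertex 3.108 -0.026 -0.415
endloop
endfacet
facet normal 0.587 -0.212 -0.782
outer loop
vertex 4.414 -1.03 -1.963
vertex 4.392 -0.494 -2.125
vertex 4.76 -0.74 -1.782
endloop
endfacet
facet normal 0.244 -0.706 0.664
outer loop
vertex 4.414 -1.03 -1.963
vertex 4.76 -0.74 -1.782
vertex 3.108 -0.026 -0.415
endloop
endfacet
facet normal -0.665 -0.083 0.743
outer loop
vertex 1.703 -2.611 3.383
vertex 1.993 -1.459 3.771
vertex 0.73 -2.093 2.57
endloop
endfacet
facet normal -0.232 -0.922 -0.310
outer loop
vertex 1.787 -1.961 1.389
vertex 1.703 -2.611 3.383
vertex 0.73 -2.093 2.57
endloop
endfacet
facet normal -0.665 -0.083 0.743
outer loop
vertex 0.73 -2.093 2.57
vertex 1.993 -1.459 3.771
vertex 1.02 -0.94 2.958
endloop
endfacet
facet normal -0.710 0.378 -0.593
outer loop
vertex 1.02 -0.94 2.958
vertex 1.787 -1.961 1.389
vertex 0.73 -2.093 2.57
endloop
endfacet
facet normal 0.710 -0.379 0.593
outer loop
vertex 1.703 -2.611 3.383
vertex 3.05 -1.327 2.59
vertex 1.993 -1.459 3.771
endloop
endfacet
facet normal -0.232 -0.922 -0.310
outer loop
vertex 2.76 -2.48 2.202
vertex 1.703 -2.611 3.383
vertex 1.787 -1.961 1.389
endloop
endfacet
facet normal 0.710 -0.378 0.594
outer loop
vertex 2.76 -2.48 2.202
vertex 3.05 -1.327 2.59
vertex 1.703 -2.611 3.383
endloop
endfacet
facet normal 0.232 0.922 0.311
outer loop
vertex 1.993 -1.459 3.771
vertex 3.05 -1.327 2.59
vertex 1.02 -0.94 2.958
endloop
endfacet
facet normal -0.710 0.379 -0.594
outer loop
vertex 2.077 -0.809 1.777
vertex 1.787 -1.961 1.389
vertex 1.02 -0.94 2.958
endloop
endfacet
facet normal 0.232 0.922 0.310
outer loop
vertex 1.02 -0.94 2.958
vertex 3.05 -1.327 2.59
vertex 2.077 -0.809 1.777
endloop
endfacet
facet normal 0.665 0.083 -0.743
outer loop
vertex 2.077 -0.809 1.777
vertex 2.76 -2.48 2.202
vertex 1.787 -1.961 1.389
endloop
endfacet
facet normal 0.665 0.083 -0.743
outer loop
vertex 3.05 -1.327 2.59
vertex 2.76 -2.48 2.202
vertex 2.077 -0.809 1.777
endloop
endfacet

endsolid


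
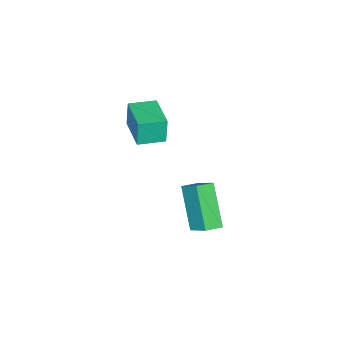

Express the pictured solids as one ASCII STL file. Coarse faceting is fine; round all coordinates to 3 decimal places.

solid 
facet normal -0.414 -0.526 0.742
outer loop
vertex 3.552 1.066 -0.563
vertex 2.835 1.409 -0.72
vertex 3.274 0.1 -1.403
endloop
endfacet
facet normal 0.885 -0.423 0.194
outer loop
vertex 4.165 1.231 -3.0
vertex 3.552 1.066 -0.563
vertex 3.274 0.1 -1.403
endloop
endfacet
facet normal -0.414 -0.526 0.743
outer loop
vertex 3.274 0.1 -1.403
vertex 2.835 1.409 -0.72
vertex 2.557 0.442 -1.56
endloop
endfacet
facet normal -0.212 -0.738 -0.641
outer loop
vertex 2.557 0.442 -1.56
vertex 4.165 1.231 -3.0
vertex 3.274 0.1 -1.403
endloop
endfacet
facet normal 0.213 0.738 0.641
outer loop
vertex 3.552 1.066 -0.563
vertex 3.726 2.54 -2.317
vertex 2.835 1.409 -0.72
endloop
endfacet
facet normal 0.885 -0.423 0.194
outer loop
vertex 4.443 2.198 -2.16
vertex 3.552 1.066 -0.563
vertex 4.165 1.231 -3.0
endloop
endfacet
facet normal 0.212 0.738 0.641
outer loop
vertex 4.443 2.198 -2.16
vertex 3.726 2.54 -2.317
vertex 3.552 1.066 -0.563
endloop
endfacet
facet normal -0.885 0.423 -0.194
outer loop
vertex 2.835 1.409 -0.72
vertex 3.726 2.54 -2.317
vertex 2.557 0.442 -1.56
endloop
endfacet
facet normal -0.212 -0.737 -0.641
outer loop
vertex 3.448 1.574 -3.157
vertex 4.165 1.231 -3.0
vertex 2.557 0.442 -1.56
endloop
endfacet
facet normal -0.885 0.423 -0.194
outer loop
vertex 2.557 0.442 -1.56
vertex 3.726 2.54 -2.317
vertex 3.448 1.574 -3.157
endloop
endfacet
facet normal 0.414 0.526 -0.743
outer loop
vertex 3.448 1.574 -3.157
vertex 4.443 2.198 -2.16
vertex 4.165 1.231 -3.0
endloop
endfacet
facet normal 0.414 0.527 -0.743
outer loop
vertex 3.726 2.54 -2.317
vertex 4.443 2.198 -2.16
vertex 3.448 1.574 -3.157
endloop
endfacet
facet normal -0.603 -0.794 -0.080
outer loop
vertex 0.973 -4.503 -0.157
vertex -0.039 -3.725 -0.252
vertex 1.111 -4.48 -1.429
endloop
endfacet
facet normal 0.790 -0.608 0.075
outer loop
vertex 2.179 -3.075 -1.288
vertex 0.973 -4.503 -0.157
vertex 1.111 -4.48 -1.429
endloop
endfacet
facet normal -0.603 -0.794 -0.080
outer loop
vertex 1.111 -4.48 -1.429
vertex -0.039 -3.725 -0.252
vertex 0.099 -3.702 -1.525
endloop
endfacet
facet normal 0.108 0.018 -0.994
outer loop
vertex 0.099 -3.702 -1.525
vertex 2.179 -3.075 -1.288
vertex 1.111 -4.48 -1.429
endloop
endfacet
facet normal -0.107 -0.018 0.994
outer loop
vertex 0.973 -4.503 -0.157
vertex 1.029 -2.32 -0.111
vertex -0.039 -3.725 -0.252
endloop
endfacet
facet normal 0.790 -0.608 0.075
outer loop
vertex 2.041 -3.098 -0.015
vertex 0.973 -4.503 -0.157
vertex 2.179 -3.075 -1.288
endloop
endfacet
facet normal -0.108 -0.018 0.994
outer loop
vertex 2.041 -3.098 -0.015
vertex 1.029 -2.32 -0.111
vertex 0.973 -4.503 -0.157
endloop
endfacet
facet normal -0.790 0.608 -0.075
outer loop
vertex -0.039 -3.725 -0.252
vertex 1.029 -2.32 -0.111
vertex 0.099 -3.702 -1.525
endloop
endfacet
facet normal 0.108 0.019 -0.994
outer loop
vertex 1.167 -2.297 -1.383
vertex 2.179 -3.075 -1.288
vertex 0.099 -3.702 -1.525
endloop
endfacet
facet normal -0.790 0.608 -0.075
outer loop
vertex 0.099 -3.702 -1.525
vertex 1.029 -2.32 -0.111
vertex 1.167 -2.297 -1.383
endloop
endfacet
facet normal 0.603 0.794 0.080
outer loop
vertex 1.167 -2.297 -1.383
vertex 2.041 -3.098 -0.015
vertex 2.179 -3.075 -1.288
endloop
endfacet
facet normal 0.603 0.794 0.080
outer loop
vertex 1.029 -2.32 -0.111
vertex 2.041 -3.098 -0.015
vertex 1.167 -2.297 -1.383
endloop
endfacet

endsolid


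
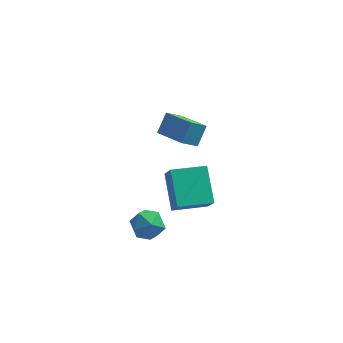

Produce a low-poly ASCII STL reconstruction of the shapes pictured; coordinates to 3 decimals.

solid 
facet normal -0.942 -0.321 0.096
outer loop
vertex 2.701 -4.956 2.364
vertex 2.231 -3.211 3.582
vertex 2.358 -4.279 1.26
endloop
endfacet
facet normal 0.216 -0.801 -0.558
outer loop
vertex 4.149 -3.669 1.078
vertex 2.701 -4.956 2.364
vertex 2.358 -4.279 1.26
endloop
endfacet
facet normal -0.942 -0.321 0.096
outer loop
vertex 2.358 -4.279 1.26
vertex 2.231 -3.211 3.582
vertex 1.888 -2.533 2.478
endloop
endfacet
facet normal -0.256 0.506 -0.824
outer loop
vertex 1.888 -2.533 2.478
vertex 4.149 -3.669 1.078
vertex 2.358 -4.279 1.26
endloop
endfacet
facet normal 0.256 -0.506 0.824
outer loop
vertex 2.701 -4.956 2.364
vertex 4.022 -2.601 3.4
vertex 2.231 -3.211 3.582
endloop
endfacet
facet normal 0.216 -0.801 -0.559
outer loop
vertex 4.492 -4.347 2.182
vertex 2.701 -4.956 2.364
vertex 4.149 -3.669 1.078
endloop
endfacet
facet normal 0.256 -0.506 0.824
outer loop
vertex 4.492 -4.347 2.182
vertex 4.022 -2.601 3.4
vertex 2.701 -4.956 2.364
endloop
endfacet
facet normal -0.216 0.801 0.559
outer loop
vertex 2.231 -3.211 3.582
vertex 4.022 -2.601 3.4
vertex 1.888 -2.533 2.478
endloop
endfacet
facet normal -0.256 0.506 -0.824
outer loop
vertex 3.679 -1.924 2.296
vertex 4.149 -3.669 1.078
vertex 1.888 -2.533 2.478
endloop
endfacet
facet normal -0.216 0.801 0.558
outer loop
vertex 1.888 -2.533 2.478
vertex 4.022 -2.601 3.4
vertex 3.679 -1.924 2.296
endloop
endfacet
facet normal 0.942 0.321 -0.096
outer loop
vertex 3.679 -1.924 2.296
vertex 4.492 -4.347 2.182
vertex 4.149 -3.669 1.078
endloop
endfacet
facet normal 0.942 0.321 -0.096
outer loop
vertex 4.022 -2.601 3.4
vertex 4.492 -4.347 2.182
vertex 3.679 -1.924 2.296
endloop
endfacet
facet normal -0.744 0.631 -0.220
outer loop
vertex 1.134 2.243 0.977
vertex 1.551 3.072 1.943
vertex 1.932 2.875 0.09
endloop
endfacet
facet normal -0.311 -0.619 -0.721
outer loop
vertex 3.309 1.708 0.497
vertex 1.134 2.243 0.977
vertex 1.932 2.875 0.09
endloop
endfacet
facet normal -0.744 0.631 -0.220
outer loop
vertex 1.932 2.875 0.09
vertex 1.551 3.072 1.943
vertex 2.349 3.704 1.056
endloop
endfacet
facet normal 0.591 0.468 -0.657
outer loop
vertex 2.349 3.704 1.056
vertex 3.309 1.708 0.497
vertex 1.932 2.875 0.09
endloop
endfacet
facet normal -0.591 -0.468 0.657
outer loop
vertex 1.134 2.243 0.977
vertex 2.928 1.905 2.35
vertex 1.551 3.072 1.943
endloop
endfacet
facet normal -0.311 -0.619 -0.721
outer loop
vertex 2.511 1.076 1.384
vertex 1.134 2.243 0.977
vertex 3.309 1.708 0.497
endloop
endfacet
facet normal -0.591 -0.468 0.657
outer loop
vertex 2.511 1.076 1.384
vertex 2.928 1.905 2.35
vertex 1.134 2.243 0.977
endloop
endfacet
facet normal 0.311 0.619 0.721
outer loop
vertex 1.551 3.072 1.943
vertex 2.928 1.905 2.35
vertex 2.349 3.704 1.056
endloop
endfacet
facet normal 0.591 0.468 -0.657
outer loop
vertex 3.726 2.537 1.463
vertex 3.309 1.708 0.497
vertex 2.349 3.704 1.056
endloop
endfacet
facet normal 0.311 0.619 0.721
outer loop
vertex 2.349 3.704 1.056
vertex 2.928 1.905 2.35
vertex 3.726 2.537 1.463
endloop
endfacet
facet normal 0.744 -0.631 0.220
outer loop
vertex 3.726 2.537 1.463
vertex 2.511 1.076 1.384
vertex 3.309 1.708 0.497
endloop
endfacet
facet normal 0.744 -0.631 0.220
outer loop
vertex 2.928 1.905 2.35
vertex 2.511 1.076 1.384
vertex 3.726 2.537 1.463
endloop
endfacet
facet normal -0.879 -0.127 0.460
outer loop
vertex 0.176 -3.563 -0.657
vertex 0.463 -4.497 -0.368
vertex 0.66 -3.695 0.23
endloop
endfacet
facet normal -0.689 0.560 0.460
outer loop
vertex 0.176 -3.563 -0.657
vertex 0.66 -3.695 0.23
vertex 0.901 -2.906 -0.37
endloop
endfacet
facet normal -0.606 0.765 -0.219
outer loop
vertex 0.176 -3.563 -0.657
vertex 0.901 -2.906 -0.37
vertex 0.853 -3.221 -1.339
endloop
endfacet
facet normal -0.744 0.204 -0.636
outer loop
vertex 0.176 -3.563 -0.657
vertex 0.853 -3.221 -1.339
vertex 0.582 -4.204 -1.338
endloop
endfacet
facet normal -0.912 -0.347 -0.217
outer loop
vertex 0.176 -3.563 -0.657
vertex 0.582 -4.204 -1.338
vertex 0.463 -4.497 -0.368
endloop
endfacet
facet normal -0.057 0.615 0.786
outer loop
vertex 0.901 -2.906 -0.37
vertex 0.66 -3.695 0.23
vertex 1.638 -3.436 0.098
endloop
endfacet
facet normal -0.364 -0.498 0.787
outer loop
vertex 0.66 -3.695 0.23
vertex 0.463 -4.497 -0.368
vertex 1.367 -4.419 0.099
endloop
endfacet
facet normal -0.418 -0.854 -0.309
outer loop
vertex 0.463 -4.497 -0.368
vertex 0.582 -4.204 -1.338
vertex 1.319 -4.734 -0.87
endloop
endfacet
facet normal -0.144 0.039 -0.989
outer loop
vertex 0.582 -4.204 -1.338
vertex 0.853 -3.221 -1.339
vertex 1.56 -3.945 -1.47
endloop
endfacet
facet normal 0.079 0.947 -0.312
outer loop
vertex 0.853 -3.221 -1.339
vertex 0.901 -2.906 -0.37
vertex 1.757 -3.143 -0.872
endloop
endfacet
facet normal 0.744 -0.204 0.636
outer loop
vertex 2.044 -4.077 -0.583
vertex 1.638 -3.436 0.098
vertex 1.367 -4.419 0.099
endloop
endfacet
facet normal 0.606 -0.765 0.219
outer loop
vertex 2.044 -4.077 -0.583
vertex 1.367 -4.419 0.099
vertex 1.319 -4.734 -0.87
endloop
endfacet
facet normal 0.689 -0.560 -0.460
outer loop
vertex 2.044 -4.077 -0.583
vertex 1.319 -4.734 -0.87
vertex 1.56 -3.945 -1.47
endloop
endfacet
facet normal 0.879 0.127 -0.460
outer loop
vertex 2.044 -4.077 -0.583
vertex 1.56 -3.945 -1.47
vertex 1.757 -3.143 -0.872
endloop
endfacet
facet normal 0.912 0.347 0.217
outer loop
vertex 2.044 -4.077 -0.583
vertex 1.757 -3.143 -0.872
vertex 1.638 -3.436 0.098
endloop
endfacet
facet normal 0.144 -0.039 0.989
outer loop
vertex 1.367 -4.419 0.099
vertex 1.638 -3.436 0.098
vertex 0.66 -3.695 0.23
endloop
endfacet
facet normal -0.079 -0.947 0.312
outer loop
vertex 1.319 -4.734 -0.87
vertex 1.367 -4.419 0.099
vertex 0.463 -4.497 -0.368
endloop
endfacet
facet normal 0.057 -0.615 -0.786
outer loop
vertex 1.56 -3.945 -1.47
vertex 1.319 -4.734 -0.87
vertex 0.582 -4.204 -1.338
endloop
endfacet
facet normal 0.364 0.498 -0.787
outer loop
vertex 1.757 -3.143 -0.872
vertex 1.56 -3.945 -1.47
vertex 0.853 -3.221 -1.339
endloop
endfacet
facet normal 0.418 0.854 0.309
outer loop
vertex 1.638 -3.436 0.098
vertex 1.757 -3.143 -0.872
vertex 0.901 -2.906 -0.37
endloop
endfacet

endsolid


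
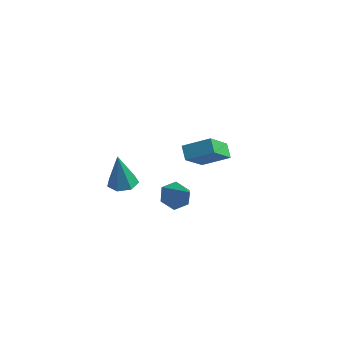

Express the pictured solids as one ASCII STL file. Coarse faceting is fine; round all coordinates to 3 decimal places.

solid 
facet normal -0.643 0.376 0.667
outer loop
vertex -1.823 2.833 0.413
vertex -0.529 3.691 1.176
vertex -2.167 4.461 -0.835
endloop
endfacet
facet normal -0.748 -0.496 -0.441
outer loop
vertex -1.531 4.089 -1.496
vertex -1.823 2.833 0.413
vertex -2.167 4.461 -0.835
endloop
endfacet
facet normal -0.643 0.376 0.667
outer loop
vertex -2.167 4.461 -0.835
vertex -0.529 3.691 1.176
vertex -0.873 5.319 -0.072
endloop
endfacet
facet normal -0.165 0.783 -0.600
outer loop
vertex -0.873 5.319 -0.072
vertex -1.531 4.089 -1.496
vertex -2.167 4.461 -0.835
endloop
endfacet
facet normal 0.165 -0.783 0.600
outer loop
vertex -1.823 2.833 0.413
vertex 0.107 3.319 0.515
vertex -0.529 3.691 1.176
endloop
endfacet
facet normal -0.748 -0.496 -0.441
outer loop
vertex -1.187 2.461 -0.248
vertex -1.823 2.833 0.413
vertex -1.531 4.089 -1.496
endloop
endfacet
facet normal 0.165 -0.783 0.600
outer loop
vertex -1.187 2.461 -0.248
vertex 0.107 3.319 0.515
vertex -1.823 2.833 0.413
endloop
endfacet
facet normal 0.748 0.496 0.441
outer loop
vertex -0.529 3.691 1.176
vertex 0.107 3.319 0.515
vertex -0.873 5.319 -0.072
endloop
endfacet
facet normal -0.165 0.783 -0.600
outer loop
vertex -0.237 4.947 -0.733
vertex -1.531 4.089 -1.496
vertex -0.873 5.319 -0.072
endloop
endfacet
facet normal 0.748 0.496 0.441
outer loop
vertex -0.873 5.319 -0.072
vertex 0.107 3.319 0.515
vertex -0.237 4.947 -0.733
endloop
endfacet
facet normal 0.643 -0.376 -0.667
outer loop
vertex -0.237 4.947 -0.733
vertex -1.187 2.461 -0.248
vertex -1.531 4.089 -1.496
endloop
endfacet
facet normal 0.643 -0.376 -0.667
outer loop
vertex 0.107 3.319 0.515
vertex -1.187 2.461 -0.248
vertex -0.237 4.947 -0.733
endloop
endfacet
facet normal -0.789 0.182 -0.586
outer loop
vertex 0.557 0.936 -2.199
vertex 0.011 0.501 -1.599
vertex 0.158 1.405 -1.516
endloop
endfacet
facet normal 0.720 0.692 -0.055
outer loop
vertex 0.557 0.936 -2.199
vertex 0.158 1.405 -1.516
vertex 1.409 0.179 -0.561
endloop
endfacet
facet normal -0.789 0.182 -0.586
outer loop
vertex 0.158 1.405 -1.516
vertex 0.011 0.501 -1.599
vertex -0.388 0.97 -0.916
endloop
endfacet
facet normal 0.179 0.712 0.679
outer loop
vertex 0.158 1.405 -1.516
vertex -0.388 0.97 -0.916
vertex 1.409 0.179 -0.561
endloop
endfacet
facet normal -0.790 0.181 -0.586
outer loop
vertex -0.388 0.97 -0.916
vertex 0.011 0.501 -1.599
vertex -0.534 0.066 -0.999
endloop
endfacet
facet normal -0.217 -0.055 0.975
outer loop
vertex -0.388 0.97 -0.916
vertex -0.534 0.066 -0.999
vertex 1.409 0.179 -0.561
endloop
endfacet
facet normal -0.790 0.181 -0.586
outer loop
vertex -0.534 0.066 -0.999
vertex 0.011 0.501 -1.599
vertex -0.135 -0.404 -1.682
endloop
endfacet
facet normal -0.072 -0.841 0.537
outer loop
vertex -0.534 0.066 -0.999
vertex -0.135 -0.404 -1.682
vertex 1.409 0.179 -0.561
endloop
endfacet
facet normal -0.789 0.181 -0.587
outer loop
vertex -0.135 -0.404 -1.682
vertex 0.011 0.501 -1.599
vertex 0.411 0.031 -2.282
endloop
endfacet
facet normal 0.469 -0.861 -0.198
outer loop
vertex -0.135 -0.404 -1.682
vertex 0.411 0.031 -2.282
vertex 1.409 0.179 -0.561
endloop
endfacet
facet normal -0.789 0.181 -0.587
outer loop
vertex 0.411 0.031 -2.282
vertex 0.011 0.501 -1.599
vertex 0.557 0.936 -2.199
endloop
endfacet
facet normal 0.865 -0.094 -0.493
outer loop
vertex 0.411 0.031 -2.282
vertex 0.557 0.936 -2.199
vertex 1.409 0.179 -0.561
endloop
endfacet
facet normal -0.048 0.200 -0.979
outer loop
vertex 0.088 -2.15 0.656
vertex -0.563 -2.659 0.584
vertex -0.559 -1.846 0.75
endloop
endfacet
facet normal 0.431 0.773 0.466
outer loop
vertex 0.088 -2.15 0.656
vertex -0.559 -1.846 0.75
vertex -0.457 -3.101 2.736
endloop
endfacet
facet normal -0.048 0.200 -0.979
outer loop
vertex -0.559 -1.846 0.75
vertex -0.563 -2.659 0.584
vertex -1.209 -2.155 0.719
endloop
endfacet
facet normal -0.390 0.769 0.506
outer loop
vertex -0.559 -1.846 0.75
vertex -1.209 -2.155 0.719
vertex -0.457 -3.101 2.736
endloop
endfacet
facet normal -0.048 0.200 -0.979
outer loop
vertex -1.209 -2.155 0.719
vertex -0.563 -2.659 0.584
vertex -1.373 -2.844 0.586
endloop
endfacet
facet normal -0.905 0.138 0.402
outer loop
vertex -1.209 -2.155 0.719
vertex -1.373 -2.844 0.586
vertex -0.457 -3.101 2.736
endloop
endfacet
facet normal -0.048 0.201 -0.978
outer loop
vertex -1.373 -2.844 0.586
vertex -0.563 -2.659 0.584
vertex -0.928 -3.393 0.451
endloop
endfacet
facet normal -0.727 -0.646 0.232
outer loop
vertex -1.373 -2.844 0.586
vertex -0.928 -3.393 0.451
vertex -0.457 -3.101 2.736
endloop
endfacet
facet normal -0.048 0.201 -0.978
outer loop
vertex -0.928 -3.393 0.451
vertex -0.563 -2.659 0.584
vertex -0.208 -3.391 0.416
endloop
endfacet
facet normal 0.009 -0.992 0.125
outer loop
vertex -0.928 -3.393 0.451
vertex -0.208 -3.391 0.416
vertex -0.457 -3.101 2.736
endloop
endfacet
facet normal -0.049 0.201 -0.978
outer loop
vertex -0.208 -3.391 0.416
vertex -0.563 -2.659 0.584
vertex 0.244 -2.837 0.507
endloop
endfacet
facet normal 0.752 -0.640 0.161
outer loop
vertex -0.208 -3.391 0.416
vertex 0.244 -2.837 0.507
vertex -0.457 -3.101 2.736
endloop
endfacet
facet normal -0.049 0.201 -0.978
outer loop
vertex 0.244 -2.837 0.507
vertex -0.563 -2.659 0.584
vertex 0.088 -2.15 0.656
endloop
endfacet
facet normal 0.939 0.145 0.312
outer loop
vertex 0.244 -2.837 0.507
vertex 0.088 -2.15 0.656
vertex -0.457 -3.101 2.736
endloop
endfacet

endsolid


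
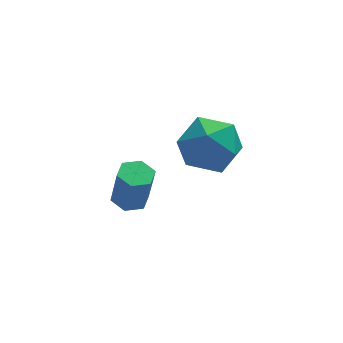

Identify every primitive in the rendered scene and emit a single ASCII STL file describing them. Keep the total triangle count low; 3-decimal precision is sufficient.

solid 
facet normal -0.725 0.573 0.382
outer loop
vertex -1.683 1.758 -0.533
vertex -2.037 1.021 -0.1
vertex -1.402 1.544 0.322
endloop
endfacet
facet normal -0.128 0.951 0.280
outer loop
vertex -1.683 1.758 -0.533
vertex -1.402 1.544 0.322
vertex -0.786 1.814 -0.313
endloop
endfacet
facet normal 0.044 0.910 -0.411
outer loop
vertex -1.683 1.758 -0.533
vertex -0.786 1.814 -0.313
vertex -1.04 1.458 -1.128
endloop
endfacet
facet normal -0.447 0.506 -0.738
outer loop
vertex -1.683 1.758 -0.533
vertex -1.04 1.458 -1.128
vertex -1.814 0.967 -0.996
endloop
endfacet
facet normal -0.922 0.298 -0.247
outer loop
vertex -1.683 1.758 -0.533
vertex -1.814 0.967 -0.996
vertex -2.037 1.021 -0.1
endloop
endfacet
facet normal 0.393 0.644 0.656
outer loop
vertex -0.786 1.814 -0.313
vertex -1.402 1.544 0.322
vertex -0.586 1.113 0.256
endloop
endfacet
facet normal -0.572 0.033 0.820
outer loop
vertex -1.402 1.544 0.322
vertex -2.037 1.021 -0.1
vertex -1.36 0.622 0.388
endloop
endfacet
facet normal -0.889 -0.413 -0.196
outer loop
vertex -2.037 1.021 -0.1
vertex -1.814 0.967 -0.996
vertex -1.614 0.266 -0.427
endloop
endfacet
facet normal -0.120 -0.076 -0.990
outer loop
vertex -1.814 0.967 -0.996
vertex -1.04 1.458 -1.128
vertex -0.998 0.536 -1.062
endloop
endfacet
facet normal 0.673 0.577 -0.462
outer loop
vertex -1.04 1.458 -1.128
vertex -0.786 1.814 -0.313
vertex -0.363 1.059 -0.64
endloop
endfacet
facet normal 0.447 -0.506 0.738
outer loop
vertex -0.717 0.322 -0.207
vertex -0.586 1.113 0.256
vertex -1.36 0.622 0.388
endloop
endfacet
facet normal -0.044 -0.910 0.411
outer loop
vertex -0.717 0.322 -0.207
vertex -1.36 0.622 0.388
vertex -1.614 0.266 -0.427
endloop
endfacet
facet normal 0.128 -0.951 -0.280
outer loop
vertex -0.717 0.322 -0.207
vertex -1.614 0.266 -0.427
vertex -0.998 0.536 -1.062
endloop
endfacet
facet normal 0.725 -0.573 -0.382
outer loop
vertex -0.717 0.322 -0.207
vertex -0.998 0.536 -1.062
vertex -0.363 1.059 -0.64
endloop
endfacet
facet normal 0.922 -0.298 0.247
outer loop
vertex -0.717 0.322 -0.207
vertex -0.363 1.059 -0.64
vertex -0.586 1.113 0.256
endloop
endfacet
facet normal 0.120 0.076 0.990
outer loop
vertex -1.36 0.622 0.388
vertex -0.586 1.113 0.256
vertex -1.402 1.544 0.322
endloop
endfacet
facet normal -0.673 -0.577 0.462
outer loop
vertex -1.614 0.266 -0.427
vertex -1.36 0.622 0.388
vertex -2.037 1.021 -0.1
endloop
endfacet
facet normal -0.393 -0.644 -0.656
outer loop
vertex -0.998 0.536 -1.062
vertex -1.614 0.266 -0.427
vertex -1.814 0.967 -0.996
endloop
endfacet
facet normal 0.572 -0.033 -0.820
outer loop
vertex -0.363 1.059 -0.64
vertex -0.998 0.536 -1.062
vertex -1.04 1.458 -1.128
endloop
endfacet
facet normal 0.889 0.413 0.196
outer loop
vertex -0.586 1.113 0.256
vertex -0.363 1.059 -0.64
vertex -0.786 1.814 -0.313
endloop
endfacet
facet normal -0.120 0.165 -0.979
outer loop
vertex -2.45 2.697 -3.791
vertex -2.965 2.642 -3.737
vertex -2.746 3.111 -3.685
endloop
endfacet
facet normal 0.813 0.582 -0.002
outer loop
vertex -2.45 2.697 -3.791
vertex -2.746 3.111 -3.685
vertex -2.301 2.493 -2.577
endloop
endfacet
facet normal 0.813 0.582 -0.002
outer loop
vertex -2.301 2.493 -2.577
vertex -2.746 3.111 -3.685
vertex -2.597 2.907 -2.471
endloop
endfacet
facet normal 0.120 -0.165 0.979
outer loop
vertex -2.301 2.493 -2.577
vertex -2.597 2.907 -2.471
vertex -2.815 2.438 -2.523
endloop
endfacet
facet normal -0.120 0.165 -0.979
outer loop
vertex -2.746 3.111 -3.685
vertex -2.965 2.642 -3.737
vertex -3.26 3.056 -3.631
endloop
endfacet
facet normal -0.087 0.981 0.175
outer loop
vertex -2.746 3.111 -3.685
vertex -3.26 3.056 -3.631
vertex -2.597 2.907 -2.471
endloop
endfacet
facet normal -0.087 0.981 0.175
outer loop
vertex -2.597 2.907 -2.471
vertex -3.26 3.056 -3.631
vertex -3.111 2.852 -2.417
endloop
endfacet
facet normal 0.120 -0.165 0.979
outer loop
vertex -2.597 2.907 -2.471
vertex -3.111 2.852 -2.417
vertex -2.815 2.438 -2.523
endloop
endfacet
facet normal -0.120 0.165 -0.979
outer loop
vertex -3.26 3.056 -3.631
vertex -2.965 2.642 -3.737
vertex -3.479 2.587 -3.683
endloop
endfacet
facet normal -0.899 0.400 0.178
outer loop
vertex -3.26 3.056 -3.631
vertex -3.479 2.587 -3.683
vertex -3.111 2.852 -2.417
endloop
endfacet
facet normal -0.899 0.400 0.178
outer loop
vertex -3.111 2.852 -2.417
vertex -3.479 2.587 -3.683
vertex -3.33 2.383 -2.469
endloop
endfacet
facet normal 0.120 -0.165 0.979
outer loop
vertex -3.111 2.852 -2.417
vertex -3.33 2.383 -2.469
vertex -2.815 2.438 -2.523
endloop
endfacet
facet normal -0.120 0.165 -0.979
outer loop
vertex -3.479 2.587 -3.683
vertex -2.965 2.642 -3.737
vertex -3.183 2.173 -3.789
endloop
endfacet
facet normal -0.813 -0.582 0.002
outer loop
vertex -3.479 2.587 -3.683
vertex -3.183 2.173 -3.789
vertex -3.33 2.383 -2.469
endloop
endfacet
facet normal -0.813 -0.582 0.002
outer loop
vertex -3.33 2.383 -2.469
vertex -3.183 2.173 -3.789
vertex -3.034 1.969 -2.575
endloop
endfacet
facet normal 0.120 -0.165 0.979
outer loop
vertex -3.33 2.383 -2.469
vertex -3.034 1.969 -2.575
vertex -2.815 2.438 -2.523
endloop
endfacet
facet normal -0.120 0.165 -0.979
outer loop
vertex -3.183 2.173 -3.789
vertex -2.965 2.642 -3.737
vertex -2.669 2.228 -3.843
endloop
endfacet
facet normal 0.087 -0.981 -0.175
outer loop
vertex -3.183 2.173 -3.789
vertex -2.669 2.228 -3.843
vertex -3.034 1.969 -2.575
endloop
endfacet
facet normal 0.087 -0.981 -0.175
outer loop
vertex -3.034 1.969 -2.575
vertex -2.669 2.228 -3.843
vertex -2.52 2.024 -2.629
endloop
endfacet
facet normal 0.120 -0.165 0.979
outer loop
vertex -3.034 1.969 -2.575
vertex -2.52 2.024 -2.629
vertex -2.815 2.438 -2.523
endloop
endfacet
facet normal -0.120 0.165 -0.979
outer loop
vertex -2.669 2.228 -3.843
vertex -2.965 2.642 -3.737
vertex -2.45 2.697 -3.791
endloop
endfacet
facet normal 0.899 -0.400 -0.178
outer loop
vertex -2.669 2.228 -3.843
vertex -2.45 2.697 -3.791
vertex -2.52 2.024 -2.629
endloop
endfacet
facet normal 0.899 -0.400 -0.178
outer loop
vertex -2.52 2.024 -2.629
vertex -2.45 2.697 -3.791
vertex -2.301 2.493 -2.577
endloop
endfacet
facet normal 0.120 -0.165 0.979
outer loop
vertex -2.52 2.024 -2.629
vertex -2.301 2.493 -2.577
vertex -2.815 2.438 -2.523
endloop
endfacet

endsolid


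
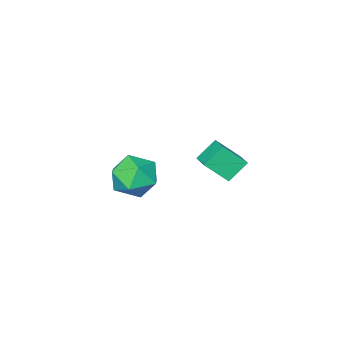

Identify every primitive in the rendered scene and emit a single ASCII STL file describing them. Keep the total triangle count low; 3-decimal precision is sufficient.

solid 
facet normal -0.743 0.095 0.663
outer loop
vertex -2.789 3.054 3.743
vertex -2.414 3.909 4.04
vertex -3.421 3.605 2.956
endloop
endfacet
facet normal -0.383 -0.873 -0.304
outer loop
vertex -2.686 3.511 2.3
vertex -2.789 3.054 3.743
vertex -3.421 3.605 2.956
endloop
endfacet
facet normal -0.743 0.095 0.663
outer loop
vertex -3.421 3.605 2.956
vertex -2.414 3.909 4.04
vertex -3.046 4.46 3.253
endloop
endfacet
facet normal -0.550 0.479 -0.684
outer loop
vertex -3.046 4.46 3.253
vertex -2.686 3.511 2.3
vertex -3.421 3.605 2.956
endloop
endfacet
facet normal 0.550 -0.479 0.684
outer loop
vertex -2.789 3.054 3.743
vertex -1.679 3.815 3.384
vertex -2.414 3.909 4.04
endloop
endfacet
facet normal -0.383 -0.873 -0.304
outer loop
vertex -2.054 2.96 3.087
vertex -2.789 3.054 3.743
vertex -2.686 3.511 2.3
endloop
endfacet
facet normal 0.550 -0.479 0.684
outer loop
vertex -2.054 2.96 3.087
vertex -1.679 3.815 3.384
vertex -2.789 3.054 3.743
endloop
endfacet
facet normal 0.383 0.873 0.304
outer loop
vertex -2.414 3.909 4.04
vertex -1.679 3.815 3.384
vertex -3.046 4.46 3.253
endloop
endfacet
facet normal -0.550 0.479 -0.684
outer loop
vertex -2.311 4.366 2.597
vertex -2.686 3.511 2.3
vertex -3.046 4.46 3.253
endloop
endfacet
facet normal 0.383 0.873 0.304
outer loop
vertex -3.046 4.46 3.253
vertex -1.679 3.815 3.384
vertex -2.311 4.366 2.597
endloop
endfacet
facet normal 0.743 -0.095 -0.663
outer loop
vertex -2.311 4.366 2.597
vertex -2.054 2.96 3.087
vertex -2.686 3.511 2.3
endloop
endfacet
facet normal 0.743 -0.095 -0.663
outer loop
vertex -1.679 3.815 3.384
vertex -2.054 2.96 3.087
vertex -2.311 4.366 2.597
endloop
endfacet
facet normal -0.796 0.604 0.046
outer loop
vertex -2.196 0.515 0.334
vertex -2.752 -0.182 -0.138
vertex -2.693 -0.181 0.869
endloop
endfacet
facet normal -0.359 0.716 0.598
outer loop
vertex -2.196 0.515 0.334
vertex -2.693 -0.181 0.869
vertex -1.752 0.076 1.126
endloop
endfacet
facet normal 0.281 0.897 0.340
outer loop
vertex -2.196 0.515 0.334
vertex -1.752 0.076 1.126
vertex -1.228 0.233 0.278
endloop
endfacet
facet normal 0.240 0.897 -0.372
outer loop
vertex -2.196 0.515 0.334
vertex -1.228 0.233 0.278
vertex -1.847 0.074 -0.504
endloop
endfacet
facet normal -0.426 0.715 -0.554
outer loop
vertex -2.196 0.515 0.334
vertex -1.847 0.074 -0.504
vertex -2.752 -0.182 -0.138
endloop
endfacet
facet normal -0.288 0.101 0.952
outer loop
vertex -1.752 0.076 1.126
vertex -2.693 -0.181 0.869
vertex -2.033 -0.894 1.144
endloop
endfacet
facet normal -0.995 -0.081 0.058
outer loop
vertex -2.693 -0.181 0.869
vertex -2.752 -0.182 -0.138
vertex -2.652 -1.053 0.362
endloop
endfacet
facet normal -0.397 0.098 -0.913
outer loop
vertex -2.752 -0.182 -0.138
vertex -1.847 0.074 -0.504
vertex -2.128 -0.896 -0.486
endloop
endfacet
facet normal 0.681 0.392 -0.619
outer loop
vertex -1.847 0.074 -0.504
vertex -1.228 0.233 0.278
vertex -1.187 -0.639 -0.229
endloop
endfacet
facet normal 0.748 0.393 0.535
outer loop
vertex -1.228 0.233 0.278
vertex -1.752 0.076 1.126
vertex -1.128 -0.638 0.778
endloop
endfacet
facet normal -0.240 -0.897 0.372
outer loop
vertex -1.684 -1.335 0.306
vertex -2.033 -0.894 1.144
vertex -2.652 -1.053 0.362
endloop
endfacet
facet normal -0.281 -0.897 -0.340
outer loop
vertex -1.684 -1.335 0.306
vertex -2.652 -1.053 0.362
vertex -2.128 -0.896 -0.486
endloop
endfacet
facet normal 0.359 -0.716 -0.598
outer loop
vertex -1.684 -1.335 0.306
vertex -2.128 -0.896 -0.486
vertex -1.187 -0.639 -0.229
endloop
endfacet
facet normal 0.796 -0.604 -0.046
outer loop
vertex -1.684 -1.335 0.306
vertex -1.187 -0.639 -0.229
vertex -1.128 -0.638 0.778
endloop
endfacet
facet normal 0.426 -0.715 0.554
outer loop
vertex -1.684 -1.335 0.306
vertex -1.128 -0.638 0.778
vertex -2.033 -0.894 1.144
endloop
endfacet
facet normal -0.681 -0.392 0.619
outer loop
vertex -2.652 -1.053 0.362
vertex -2.033 -0.894 1.144
vertex -2.693 -0.181 0.869
endloop
endfacet
facet normal -0.748 -0.393 -0.535
outer loop
vertex -2.128 -0.896 -0.486
vertex -2.652 -1.053 0.362
vertex -2.752 -0.182 -0.138
endloop
endfacet
facet normal 0.288 -0.101 -0.952
outer loop
vertex -1.187 -0.639 -0.229
vertex -2.128 -0.896 -0.486
vertex -1.847 0.074 -0.504
endloop
endfacet
facet normal 0.995 0.081 -0.058
outer loop
vertex -1.128 -0.638 0.778
vertex -1.187 -0.639 -0.229
vertex -1.228 0.233 0.278
endloop
endfacet
facet normal 0.397 -0.098 0.913
outer loop
vertex -2.033 -0.894 1.144
vertex -1.128 -0.638 0.778
vertex -1.752 0.076 1.126
endloop
endfacet

endsolid
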